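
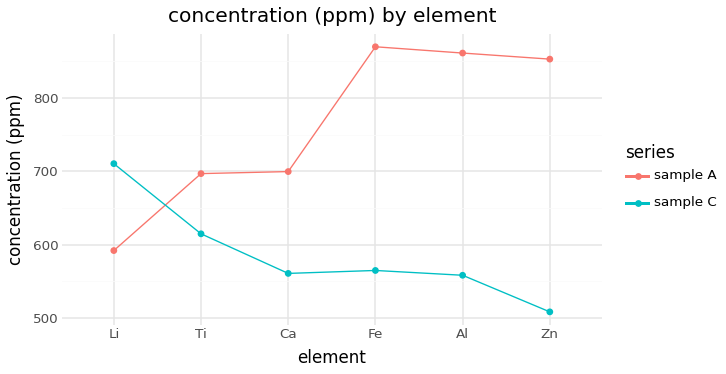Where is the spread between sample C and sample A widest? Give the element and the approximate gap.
Zn, ≈ 350 ppm

Zn: sample C ≈ 500, sample A ≈ 850 → gap ≈ 350. Next-largest (Fe) is only ≈ 300.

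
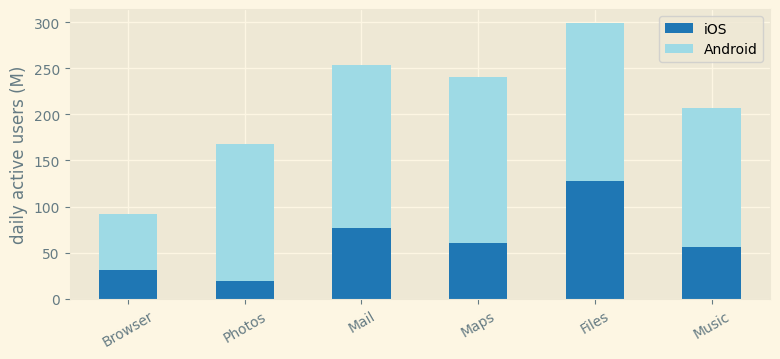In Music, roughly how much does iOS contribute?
iOS top ≈ 50, bottom ≈ 0; segment ≈ 50.

≈ 50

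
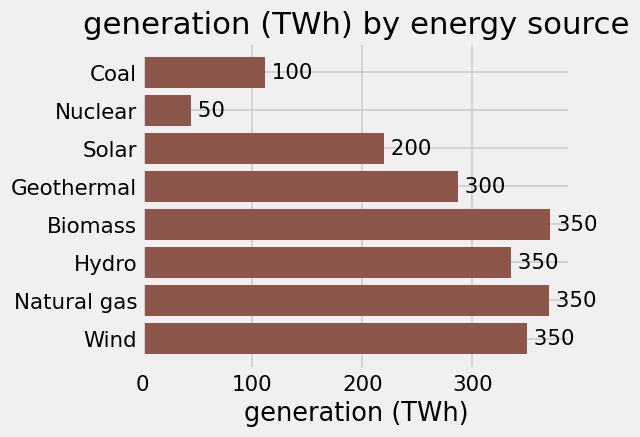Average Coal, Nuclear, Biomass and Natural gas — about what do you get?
(100 + 50 + 350 + 350) / 4 ≈ 212.

≈ 212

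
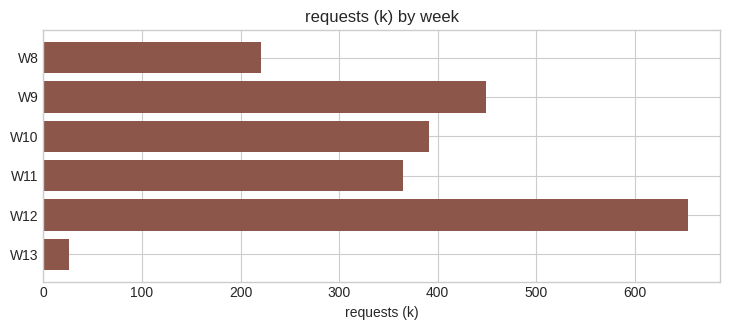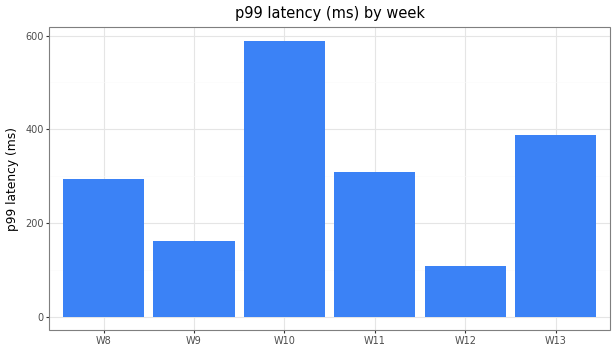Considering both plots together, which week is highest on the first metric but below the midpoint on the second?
W12

Chart 2 median p99 latency (ms) ≈ 300; below-median weeks: W8, W9, W12. Among those, W12 has the highest requests (k) (≈ 700).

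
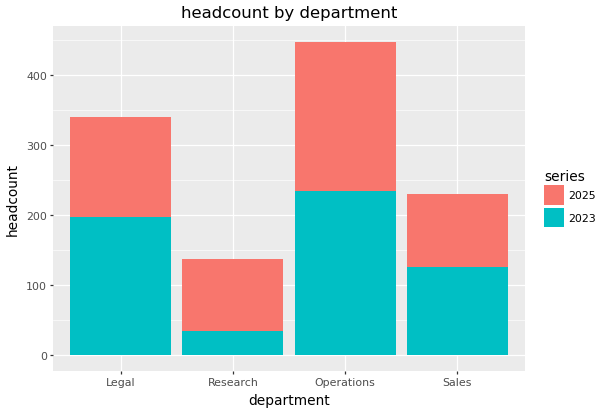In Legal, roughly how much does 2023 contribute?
2023 top ≈ 200, bottom ≈ 0; segment ≈ 200.

≈ 200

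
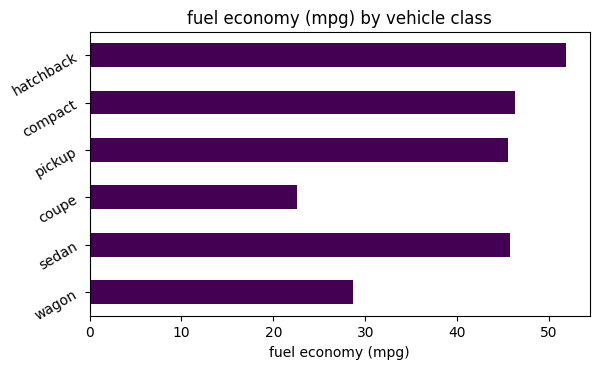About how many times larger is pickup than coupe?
≈ 1.8×

pickup ≈ 45, coupe ≈ 25; 45/25 ≈ 1.8.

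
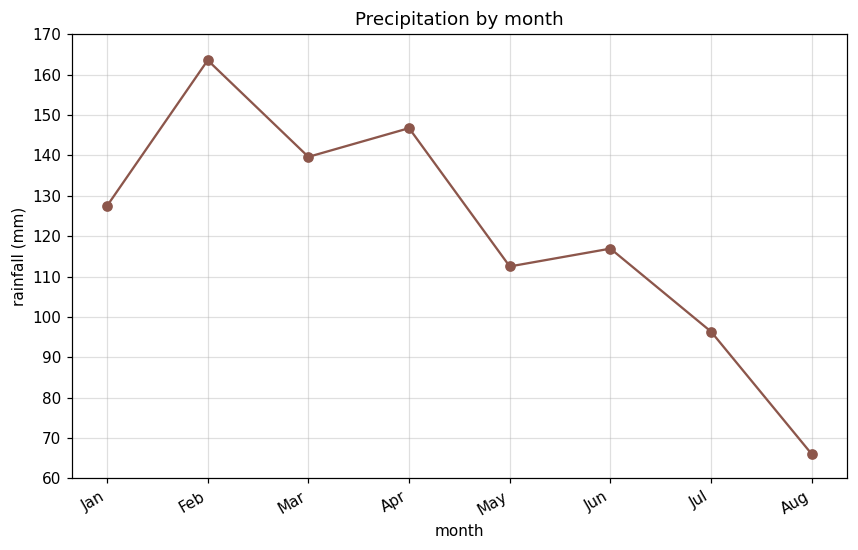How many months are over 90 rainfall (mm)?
Above 90: Jan, Feb, Mar, Apr, May, Jun, Jul.

7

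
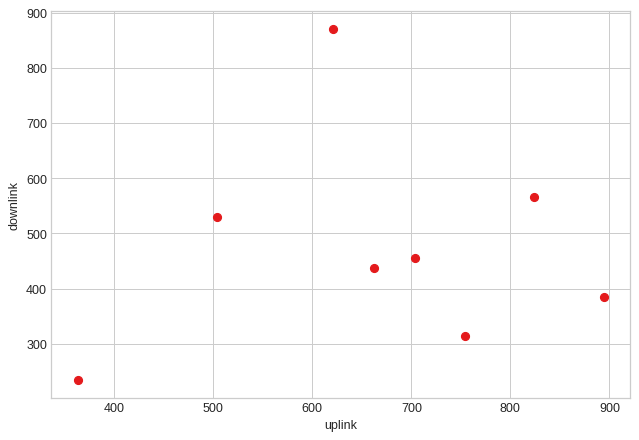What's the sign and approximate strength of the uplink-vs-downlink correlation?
Points are roughly uncorrelated; weak (|r| ≈ 0.1).

no clear correlation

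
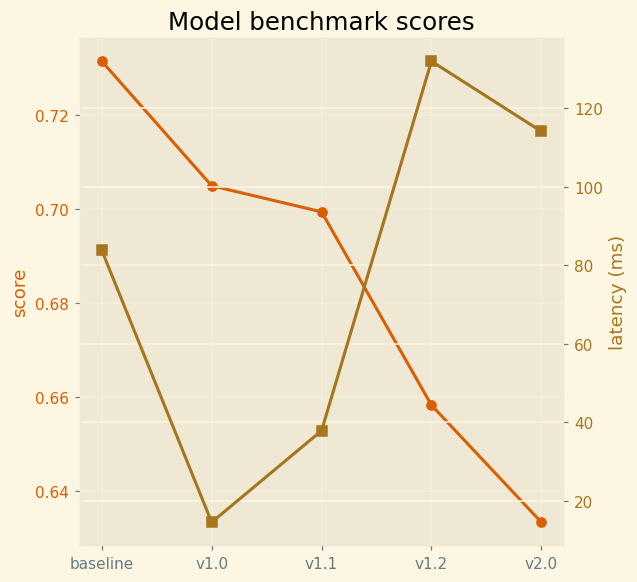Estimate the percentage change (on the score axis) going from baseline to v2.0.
≈ -13.7%

baseline ≈ 0.73, v2.0 ≈ 0.63; (0.63 − 0.73) / 0.73 ≈ -13.7%.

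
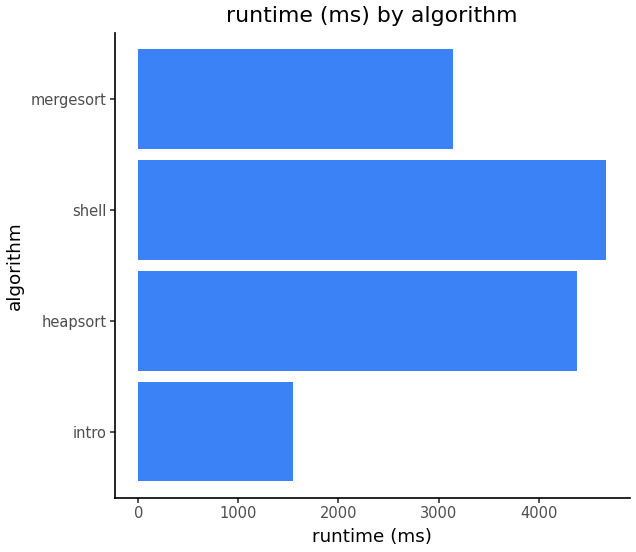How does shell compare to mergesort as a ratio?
≈ 1.5×

shell ≈ 4500, mergesort ≈ 3000; 4500/3000 ≈ 1.5.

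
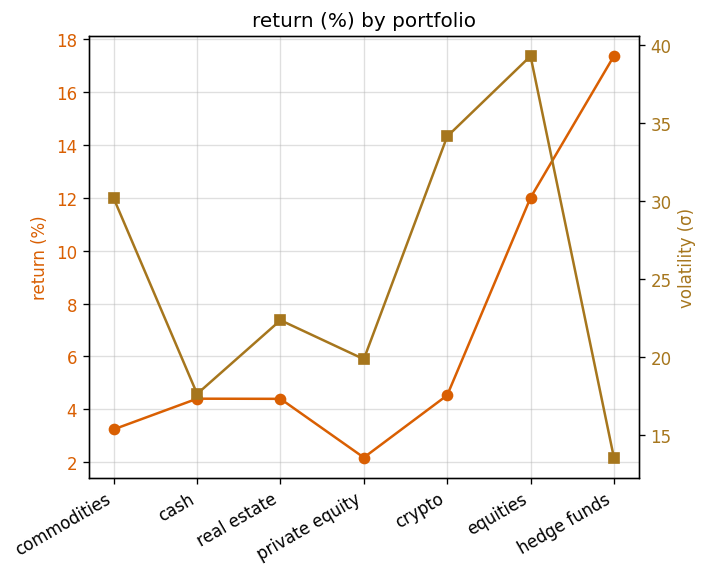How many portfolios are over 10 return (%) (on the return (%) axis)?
2

Above 10: equities, hedge funds.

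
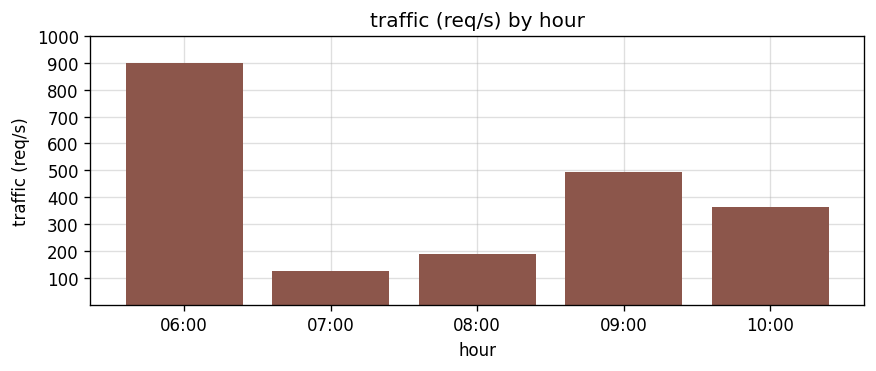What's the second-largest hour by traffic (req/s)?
09:00

Top 3: 06:00 ≈ 900, 09:00 ≈ 500, 10:00 ≈ 400.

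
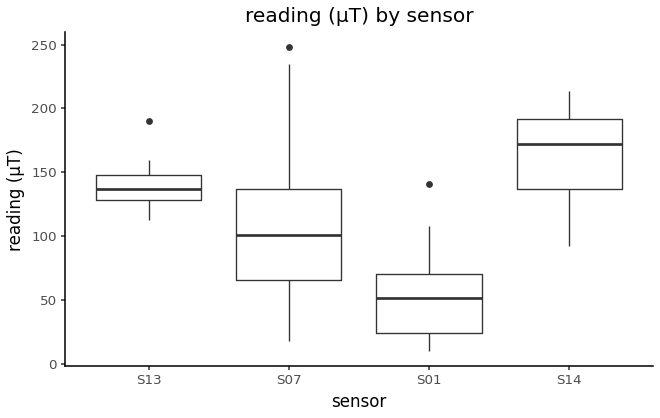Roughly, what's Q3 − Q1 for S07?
≈ 80

Q3 ≈ 140, Q1 ≈ 60; IQR ≈ 80.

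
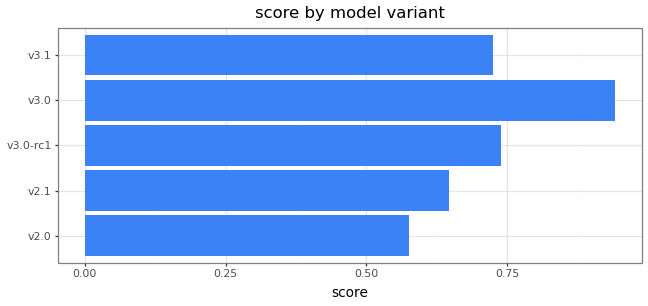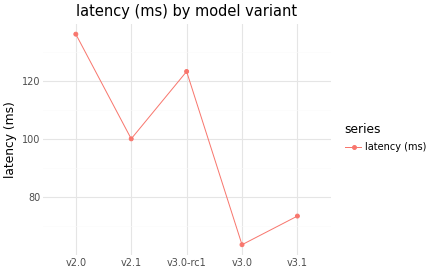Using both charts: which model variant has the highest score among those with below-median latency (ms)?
v3.0

Chart 2 median latency (ms) ≈ 100; below-median model variants: v3.0, v3.1. Among those, v3.0 has the highest score (≈ 0.9).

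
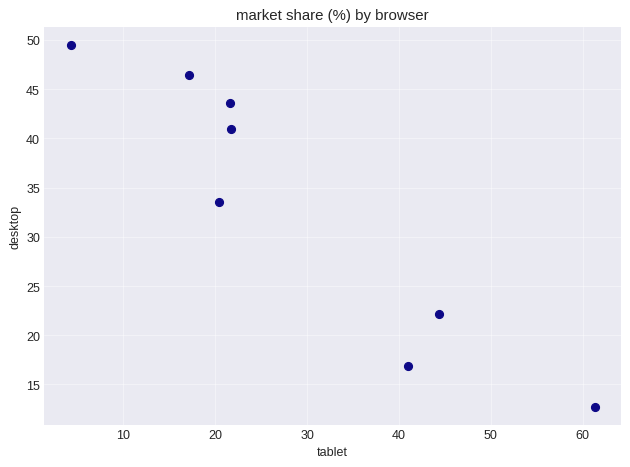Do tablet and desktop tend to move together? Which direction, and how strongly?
negative, strong

Points are negatively correlated; strong (|r| ≈ 0.9).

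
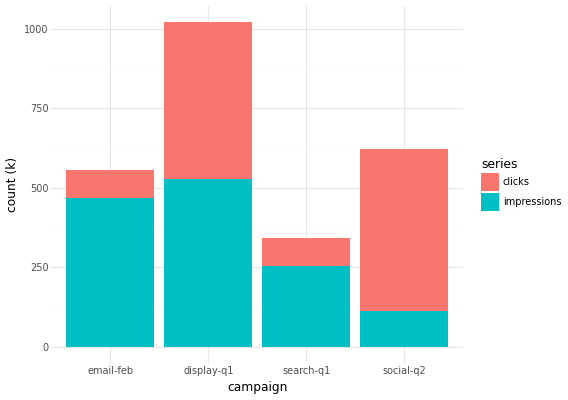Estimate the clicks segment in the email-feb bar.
≈ 100

clicks top ≈ 600, bottom ≈ 500; segment ≈ 100.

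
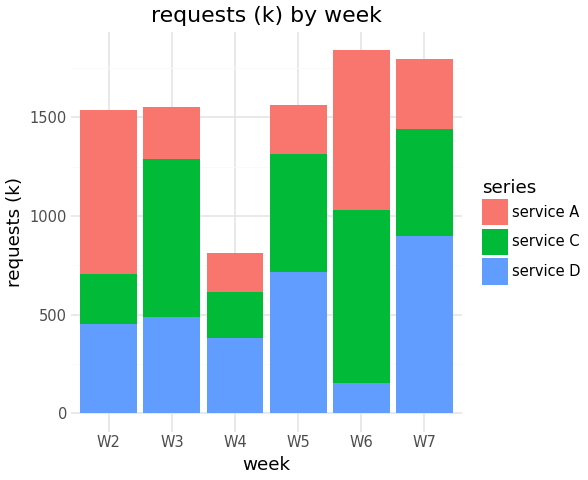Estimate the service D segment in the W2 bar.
service D top ≈ 400, bottom ≈ 0; segment ≈ 400.

≈ 400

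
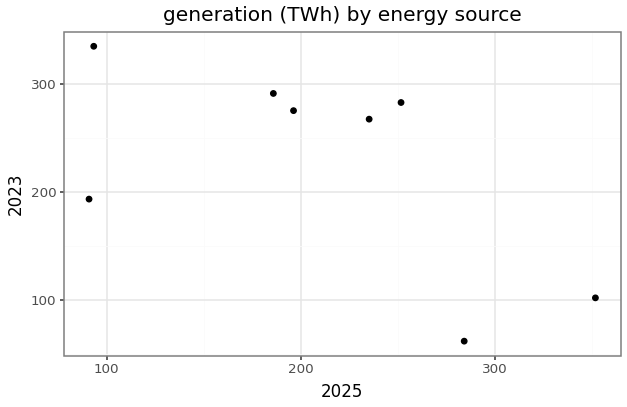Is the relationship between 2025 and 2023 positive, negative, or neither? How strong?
Points are negatively correlated; moderate (|r| ≈ 0.6).

negative, moderate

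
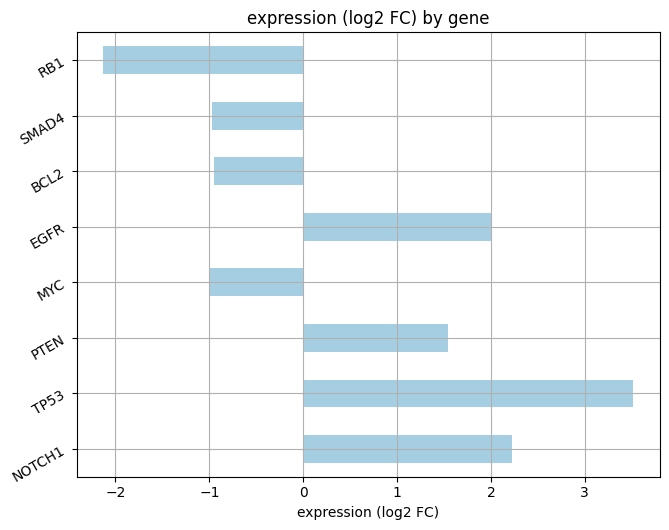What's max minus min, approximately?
≈ 5.5

Max TP53 ≈ 3.5, min RB1 ≈ -2.0; range ≈ 5.5.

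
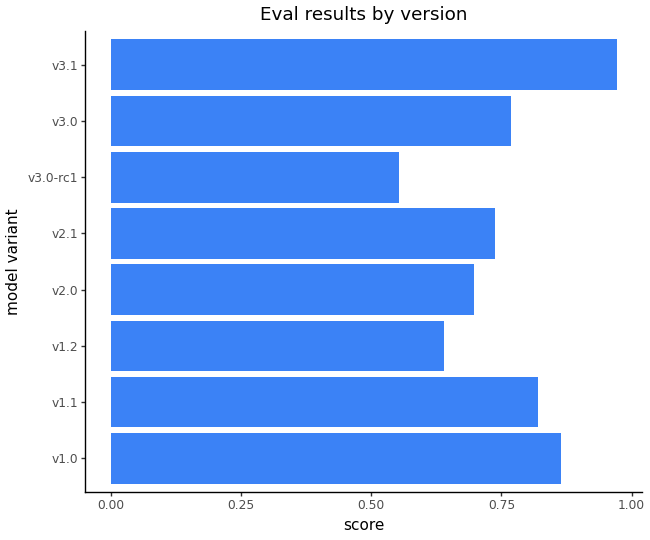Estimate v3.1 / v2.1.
v3.1 ≈ 1.0, v2.1 ≈ 0.7; 1.0/0.7 ≈ 1.43.

≈ 1.43×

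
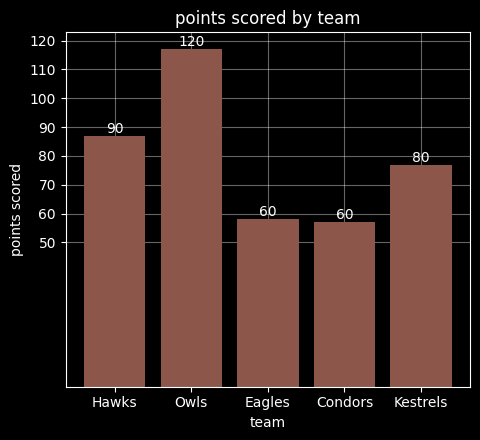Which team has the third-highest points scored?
Kestrels

Top 4: Owls ≈ 120, Hawks ≈ 90, Kestrels ≈ 80, Eagles ≈ 60.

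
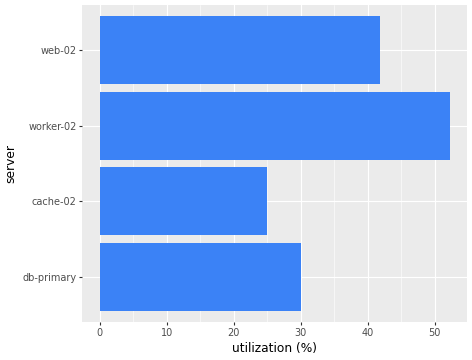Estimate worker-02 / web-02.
≈ 1.25×

worker-02 ≈ 50, web-02 ≈ 40; 50/40 ≈ 1.25.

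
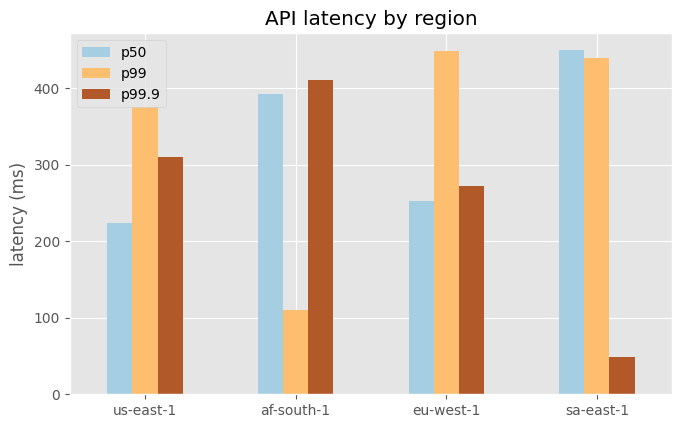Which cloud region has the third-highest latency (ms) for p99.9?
eu-west-1

Top 4 for p99.9: af-south-1 ≈ 400, us-east-1 ≈ 300, eu-west-1 ≈ 250, sa-east-1 ≈ 50.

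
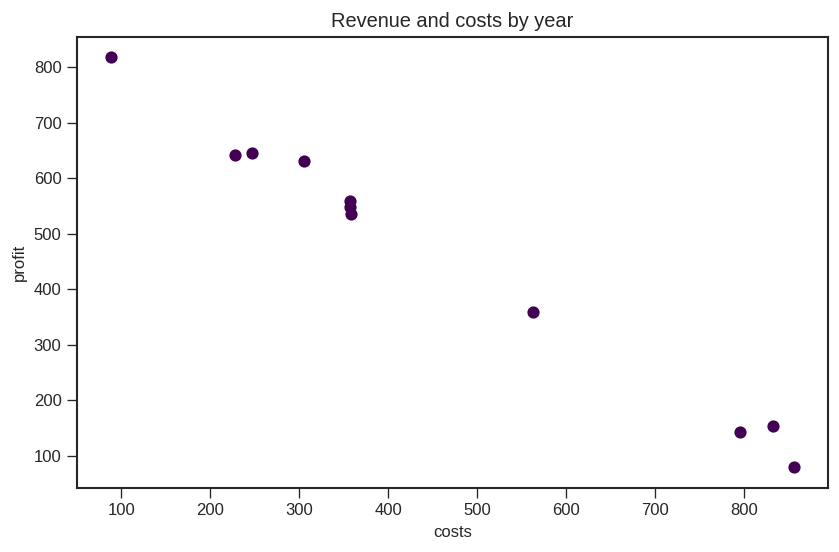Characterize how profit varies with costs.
negative, strong

Points are negatively correlated; strong (|r| ≈ 1.0).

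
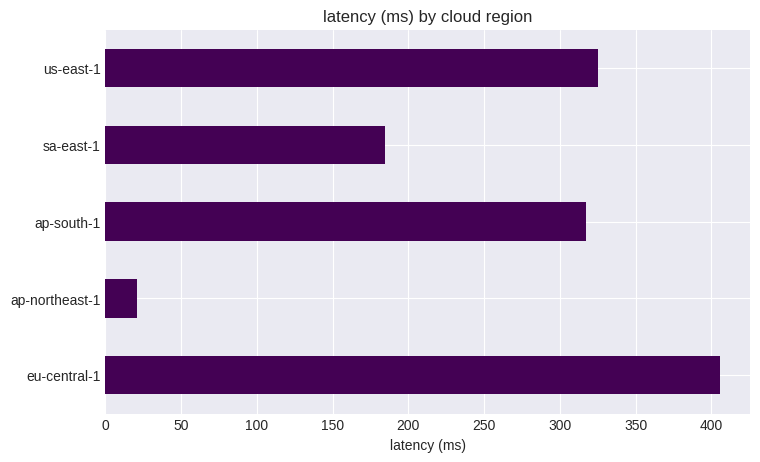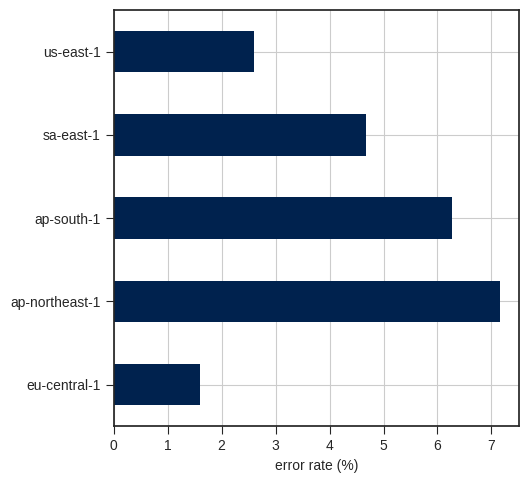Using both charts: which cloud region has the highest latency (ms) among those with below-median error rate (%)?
eu-central-1

Chart 2 median error rate (%) ≈ 5; below-median cloud regions: eu-central-1, us-east-1. Among those, eu-central-1 has the highest latency (ms) (≈ 400).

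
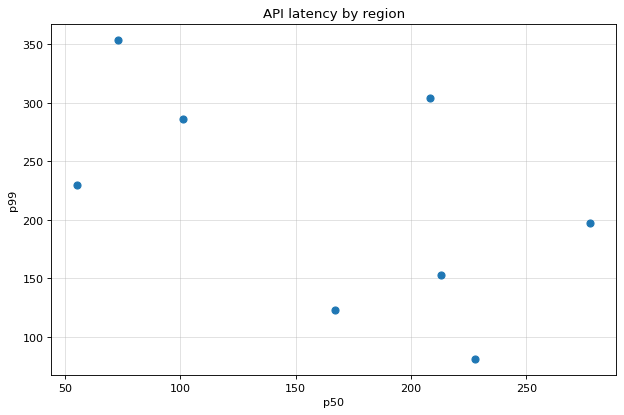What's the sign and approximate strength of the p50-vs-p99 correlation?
Points are negatively correlated; moderate (|r| ≈ 0.5).

negative, moderate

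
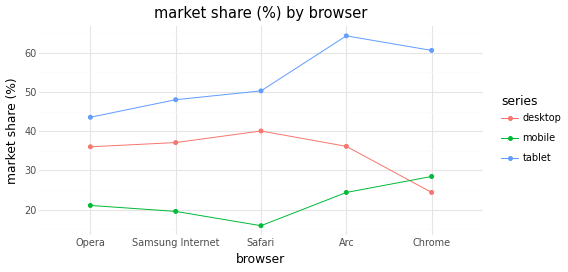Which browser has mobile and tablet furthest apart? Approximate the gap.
Arc: mobile ≈ 25, tablet ≈ 65 → gap ≈ 40. Next-largest (Safari) is only ≈ 35.

Arc, ≈ 40 %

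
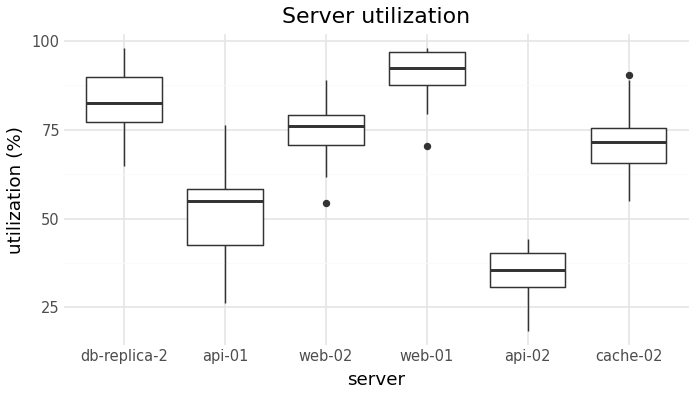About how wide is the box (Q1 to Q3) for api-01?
≈ 15

Q3 ≈ 60, Q1 ≈ 45; IQR ≈ 15.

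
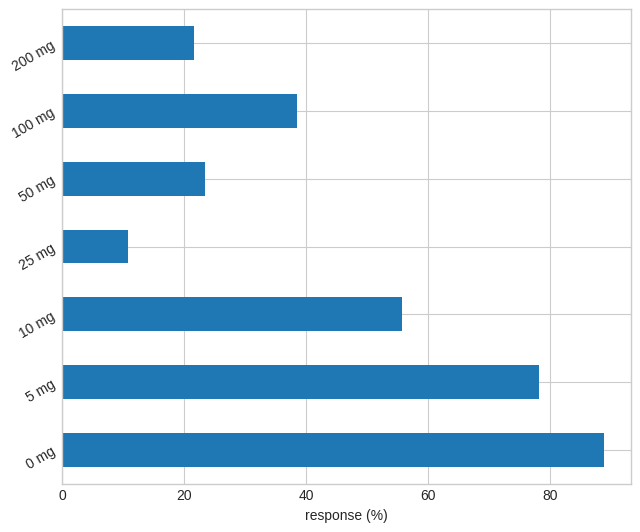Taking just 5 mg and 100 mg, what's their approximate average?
(80 + 40) / 2 ≈ 60.

≈ 60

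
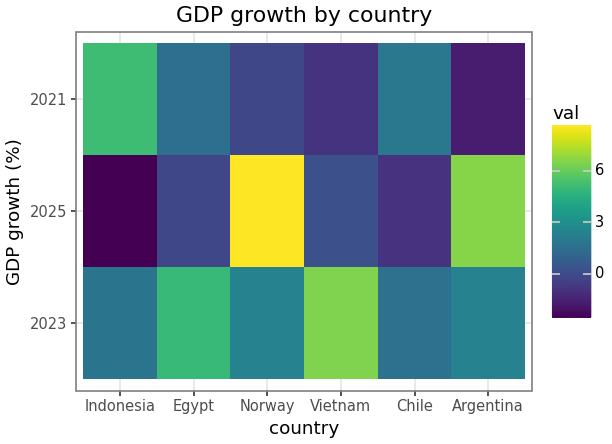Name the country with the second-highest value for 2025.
Top 3 for 2025: Norway ≈ 9, Argentina ≈ 7, Vietnam ≈ 0.

Argentina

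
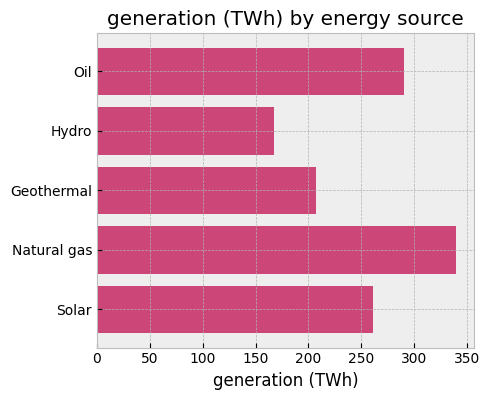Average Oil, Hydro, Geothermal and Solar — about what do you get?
≈ 225

(300 + 150 + 200 + 250) / 4 ≈ 225.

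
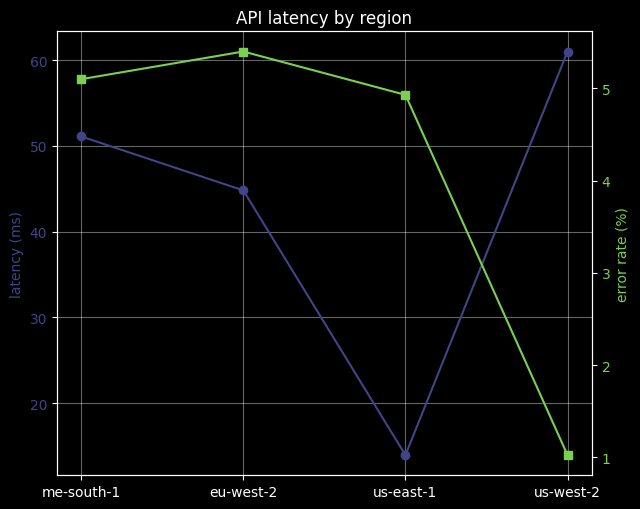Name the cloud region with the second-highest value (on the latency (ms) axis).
Top 3 (on the latency (ms) axis): us-west-2 ≈ 60, me-south-1 ≈ 50, eu-west-2 ≈ 45.

me-south-1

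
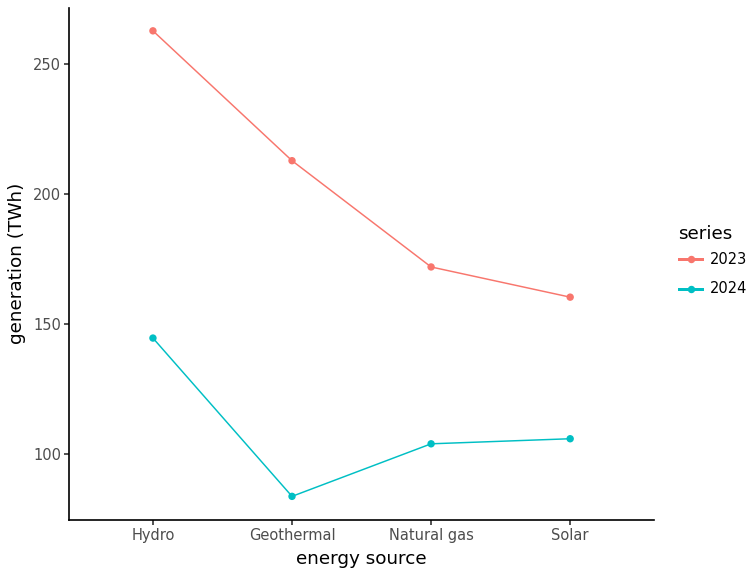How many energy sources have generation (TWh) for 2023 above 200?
Above 200: Hydro, Geothermal.

2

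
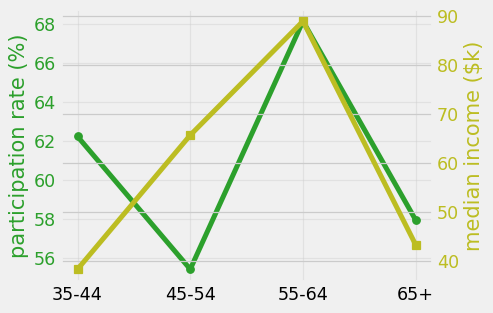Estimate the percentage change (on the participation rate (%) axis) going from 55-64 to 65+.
≈ -14.7%

55-64 ≈ 68, 65+ ≈ 58; (58 − 68) / 68 ≈ -14.7%.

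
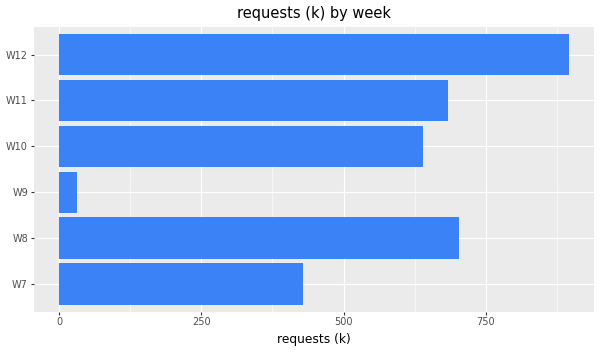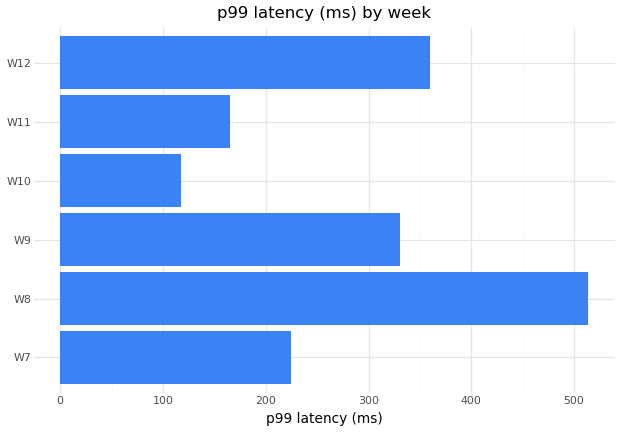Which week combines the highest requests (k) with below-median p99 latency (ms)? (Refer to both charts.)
W11

Chart 2 median p99 latency (ms) ≈ 300; below-median weeks: W7, W10, W11. Among those, W11 has the highest requests (k) (≈ 700).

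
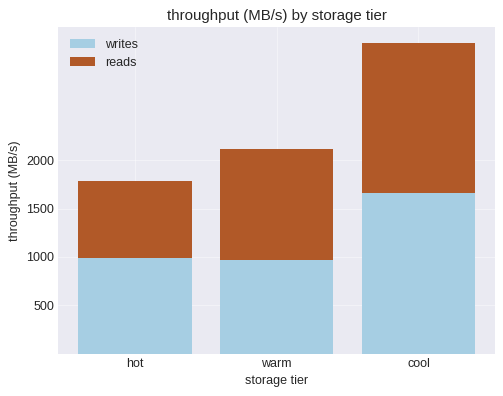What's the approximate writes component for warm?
writes top ≈ 1000, bottom ≈ 0; segment ≈ 1000.

≈ 1000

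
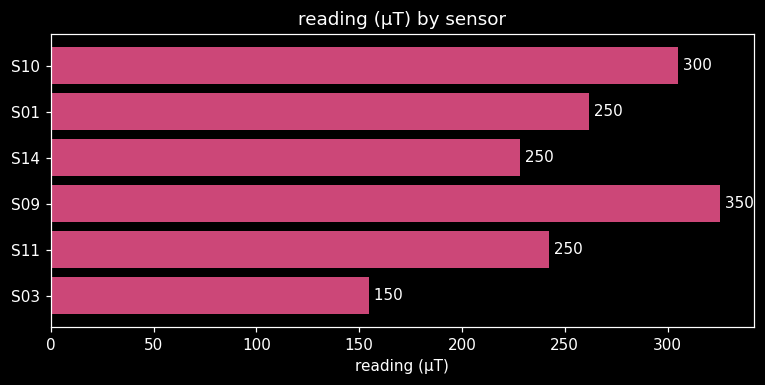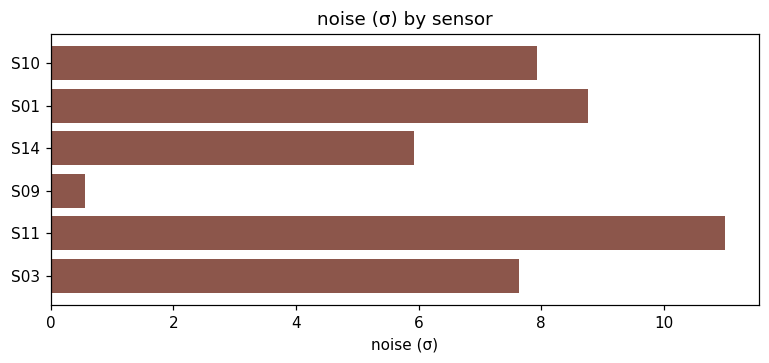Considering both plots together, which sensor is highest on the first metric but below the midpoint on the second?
Chart 2 median noise (σ) ≈ 8; below-median sensors: S14, S09, S03. Among those, S09 has the highest reading (µT) (≈ 350).

S09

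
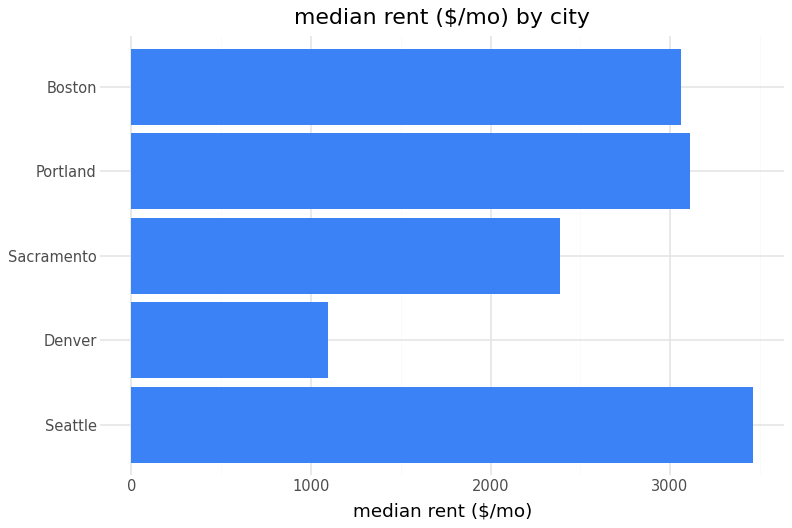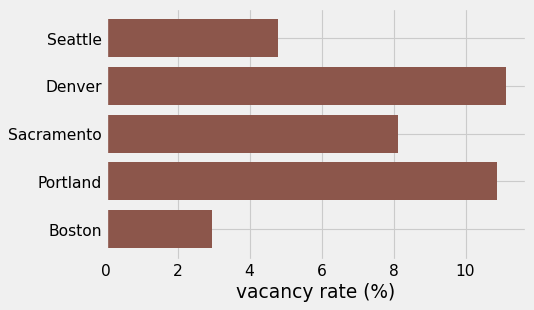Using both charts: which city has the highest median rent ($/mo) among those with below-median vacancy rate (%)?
Seattle

Chart 2 median vacancy rate (%) ≈ 8; below-median cities: Seattle, Boston. Among those, Seattle has the highest median rent ($/mo) (≈ 3500).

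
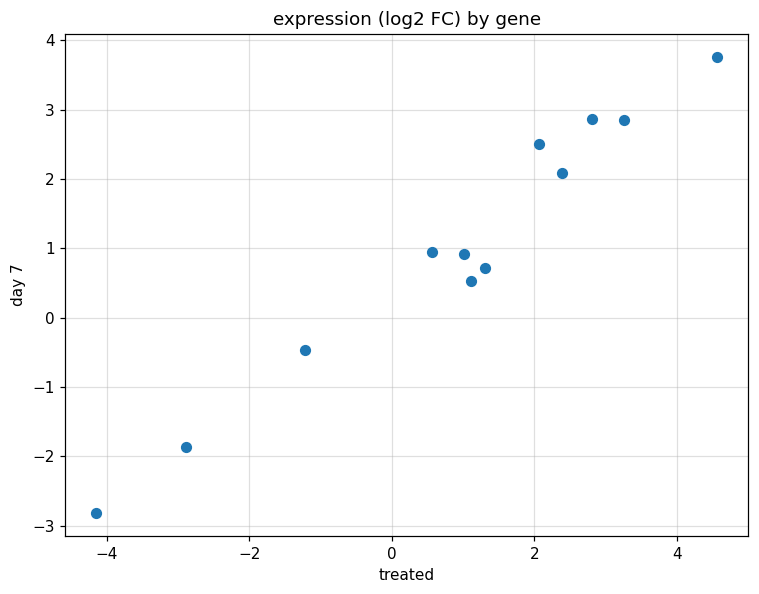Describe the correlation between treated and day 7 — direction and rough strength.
Points are positively correlated; strong (|r| ≈ 1.0).

positive, strong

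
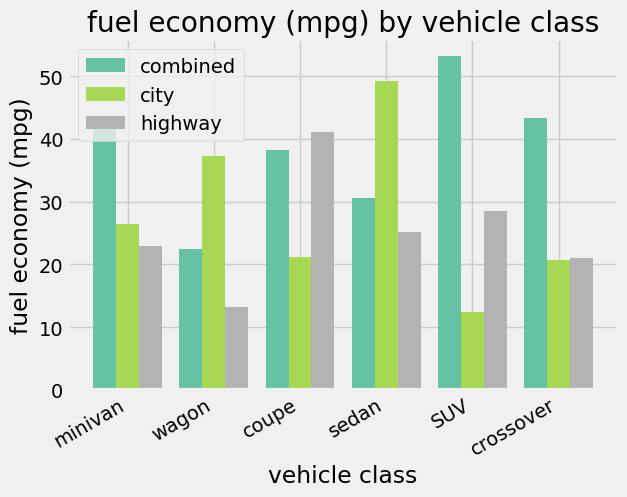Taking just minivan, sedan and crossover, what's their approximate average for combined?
≈ 40

(45 + 30 + 45) / 3 ≈ 40.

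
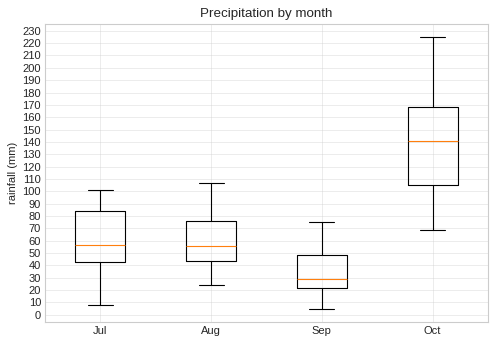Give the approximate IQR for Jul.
Q3 ≈ 80, Q1 ≈ 40; IQR ≈ 40.

≈ 40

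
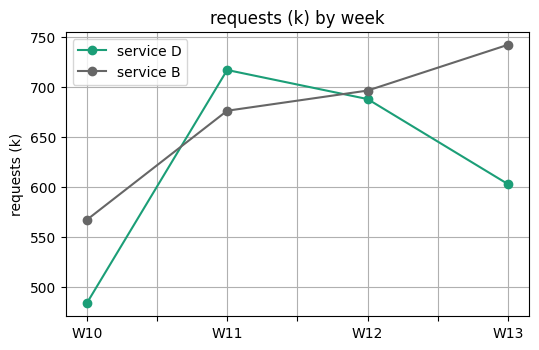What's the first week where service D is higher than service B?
W10: service D ≈ 475 vs service B ≈ 575 (not yet); W11: service D ≈ 725 vs service B ≈ 675 (first crossover).

W11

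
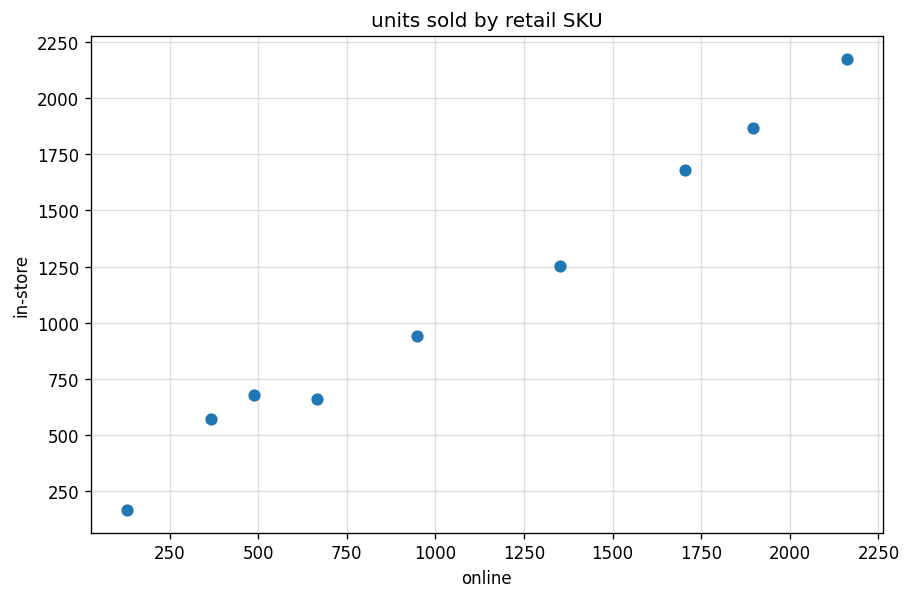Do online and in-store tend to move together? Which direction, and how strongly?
positive, strong

Points are positively correlated; strong (|r| ≈ 1.0).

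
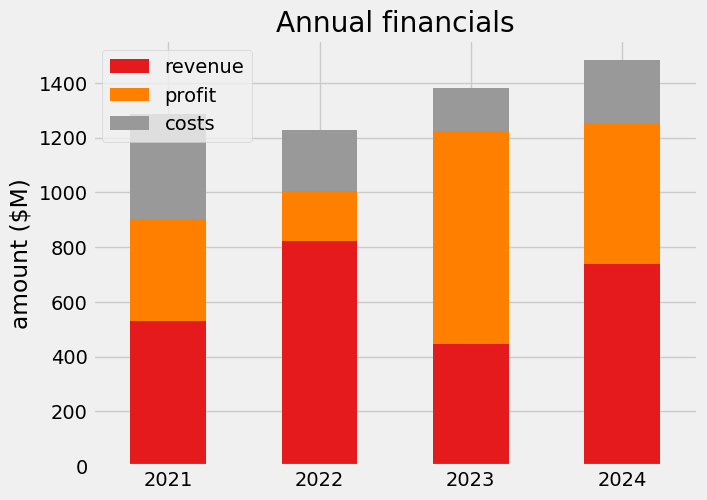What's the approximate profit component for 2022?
≈ 200

profit top ≈ 1000, bottom ≈ 800; segment ≈ 200.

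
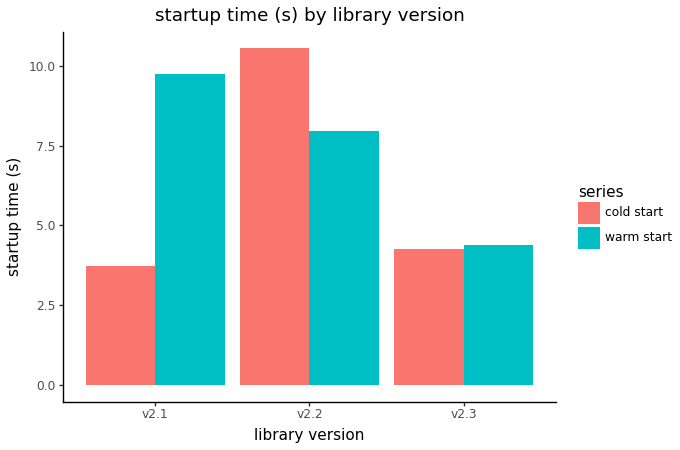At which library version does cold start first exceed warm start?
v2.1: cold start ≈ 4 vs warm start ≈ 10 (not yet); v2.2: cold start ≈ 11 vs warm start ≈ 8 (first crossover).

v2.2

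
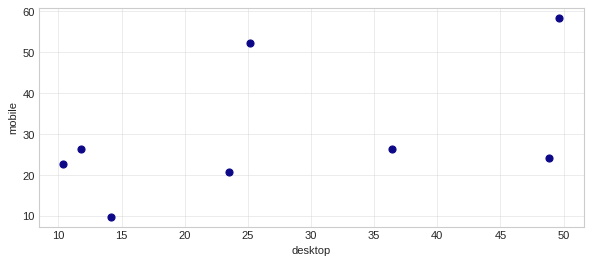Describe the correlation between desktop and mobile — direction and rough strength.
positive, moderate

Points are positively correlated; moderate (|r| ≈ 0.5).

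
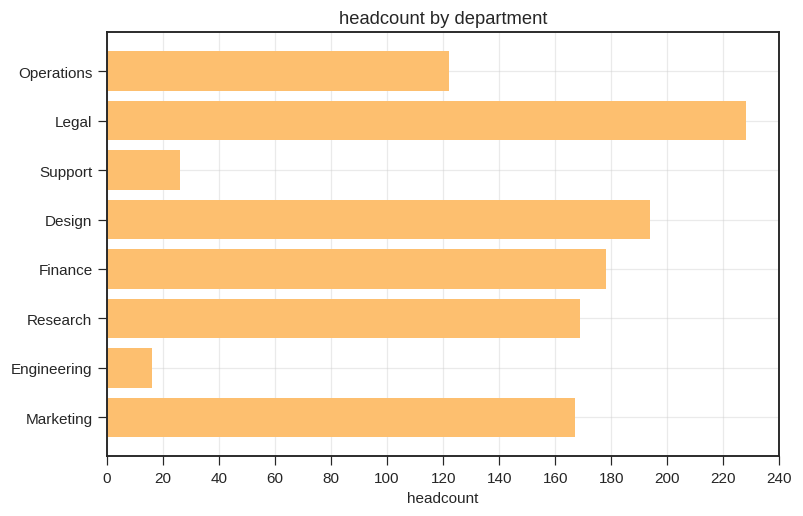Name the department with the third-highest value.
Top 4: Legal ≈ 220, Design ≈ 200, Finance ≈ 180, Research ≈ 160.

Finance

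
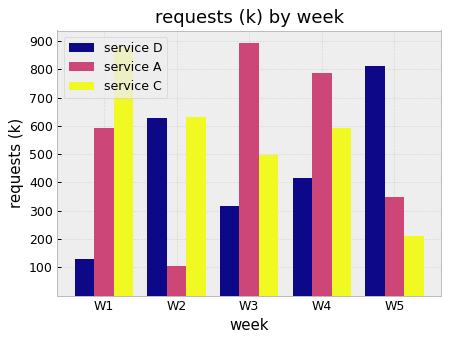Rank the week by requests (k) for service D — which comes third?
Top 4 for service D: W5 ≈ 800, W2 ≈ 600, W4 ≈ 400, W3 ≈ 300.

W4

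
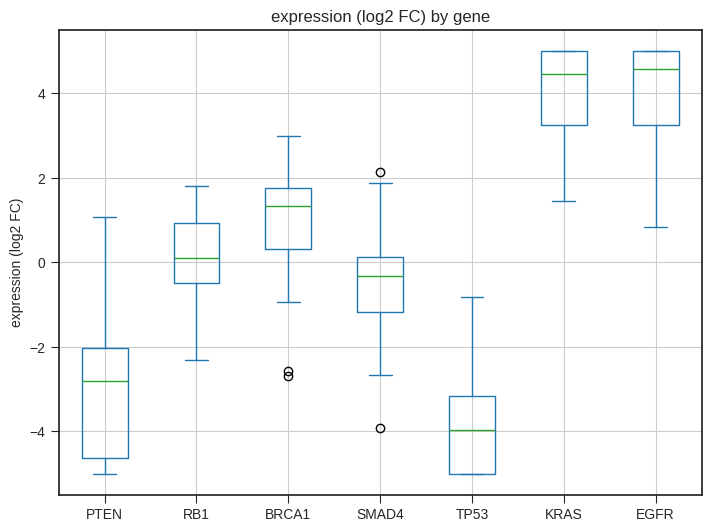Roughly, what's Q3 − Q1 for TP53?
Q3 ≈ -3, Q1 ≈ -5; IQR ≈ 2.

≈ 2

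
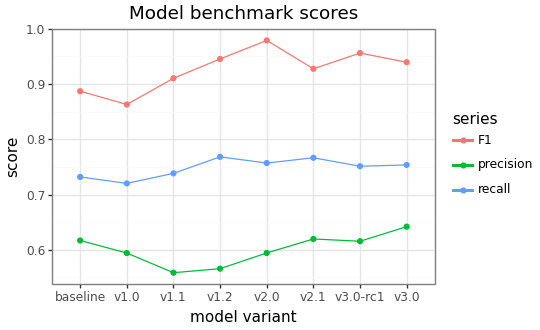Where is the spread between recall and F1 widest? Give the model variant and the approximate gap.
v2.0: recall ≈ 0.75, F1 ≈ 1.00 → gap ≈ 0.25. Next-largest (v3.0-rc1) is only ≈ 0.20.

v2.0, ≈ 0.25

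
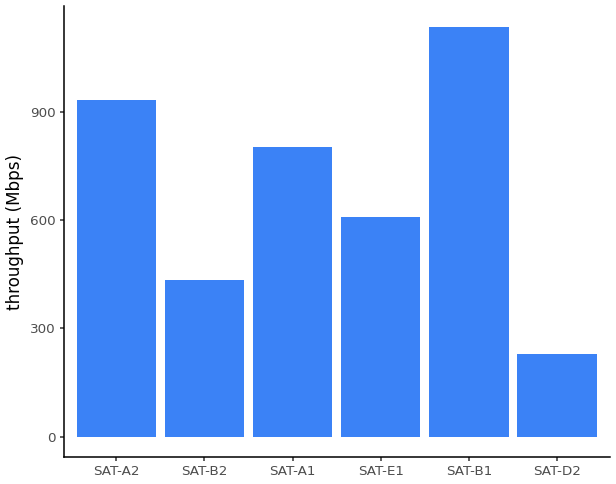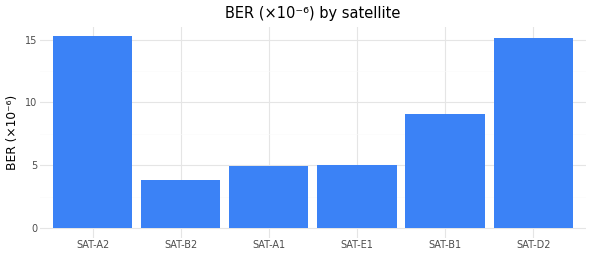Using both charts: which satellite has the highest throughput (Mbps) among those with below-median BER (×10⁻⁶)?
Chart 2 median BER (×10⁻⁶) ≈ 8; below-median satellites: SAT-B2, SAT-A1, SAT-E1. Among those, SAT-A1 has the highest throughput (Mbps) (≈ 800).

SAT-A1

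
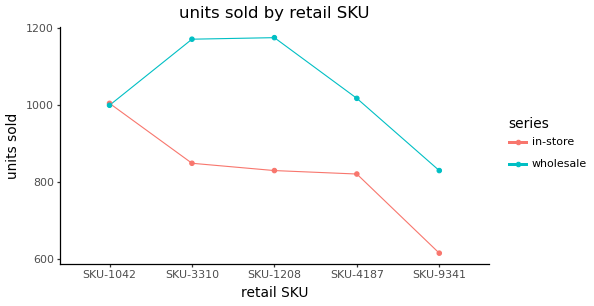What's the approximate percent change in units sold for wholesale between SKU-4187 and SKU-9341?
≈ -15%

SKU-4187 ≈ 1000, SKU-9341 ≈ 850; (850 − 1000) / 1000 ≈ -15%.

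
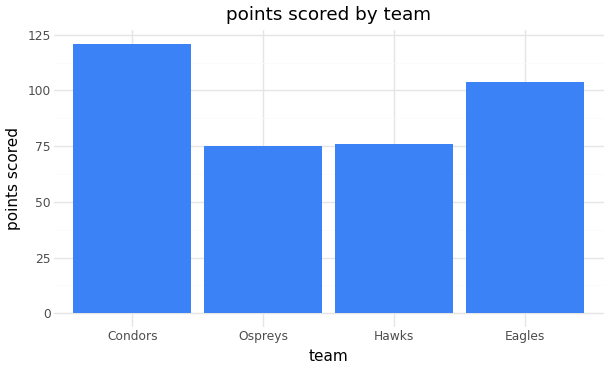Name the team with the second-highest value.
Eagles

Top 3: Condors ≈ 120, Eagles ≈ 100, Hawks ≈ 80.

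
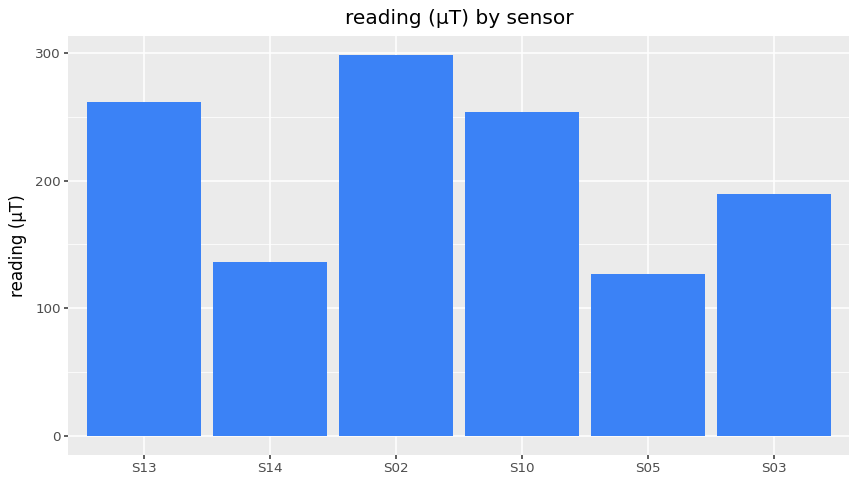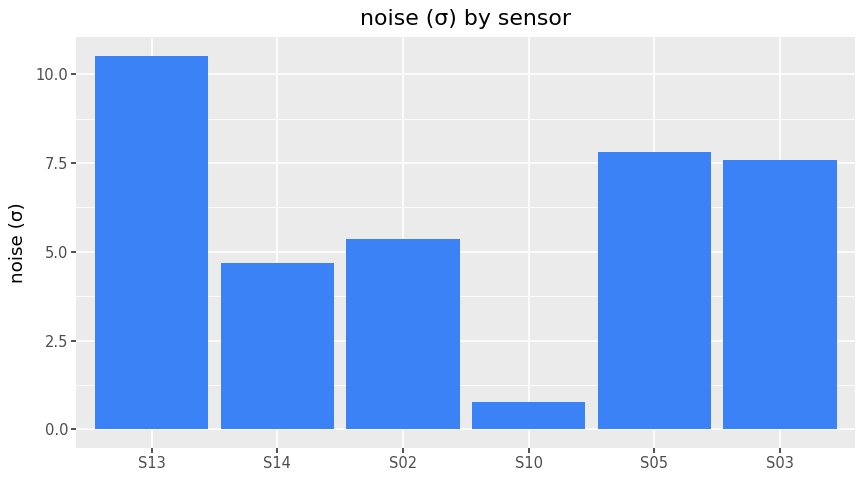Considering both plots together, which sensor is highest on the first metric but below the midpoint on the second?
Chart 2 median noise (σ) ≈ 6; below-median sensors: S14, S02, S10. Among those, S02 has the highest reading (µT) (≈ 300).

S02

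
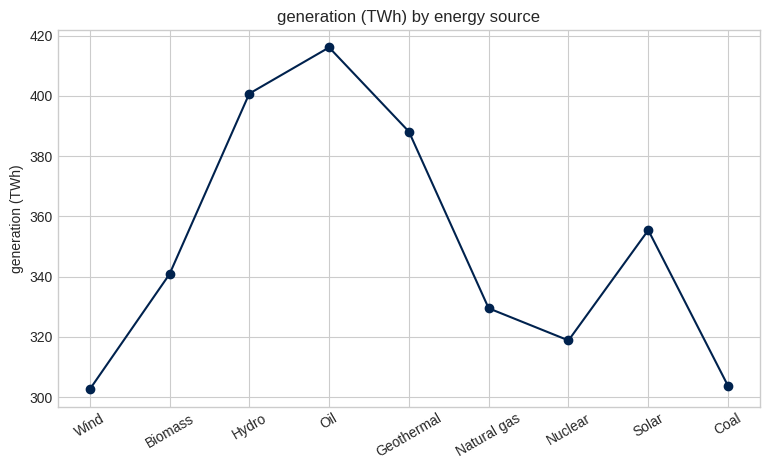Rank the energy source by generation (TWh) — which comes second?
Hydro

Top 3: Oil ≈ 420, Hydro ≈ 400, Geothermal ≈ 390.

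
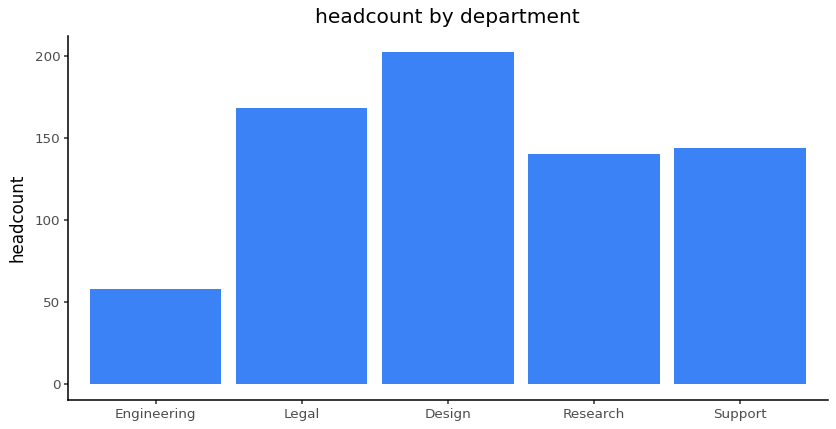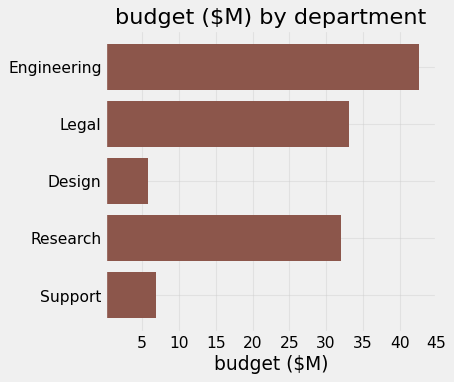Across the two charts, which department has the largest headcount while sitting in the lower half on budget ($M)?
Chart 2 median budget ($M) ≈ 30; below-median departments: Design, Support. Among those, Design has the highest headcount (≈ 200).

Design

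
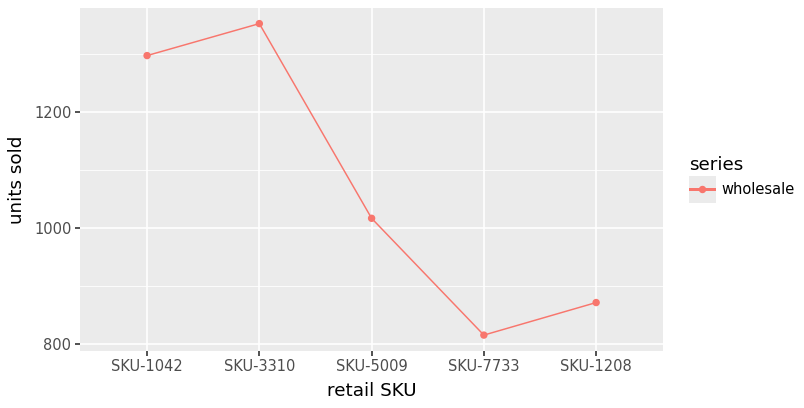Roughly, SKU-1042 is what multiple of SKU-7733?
SKU-1042 ≈ 1300, SKU-7733 ≈ 800; 1300/800 ≈ 1.62.

≈ 1.62×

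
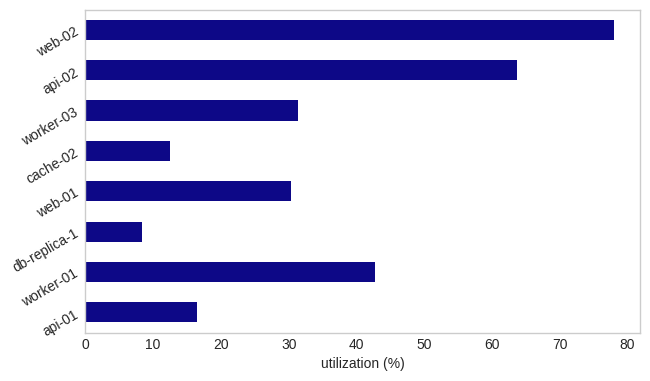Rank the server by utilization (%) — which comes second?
Top 3: web-02 ≈ 80, api-02 ≈ 60, worker-01 ≈ 40.

api-02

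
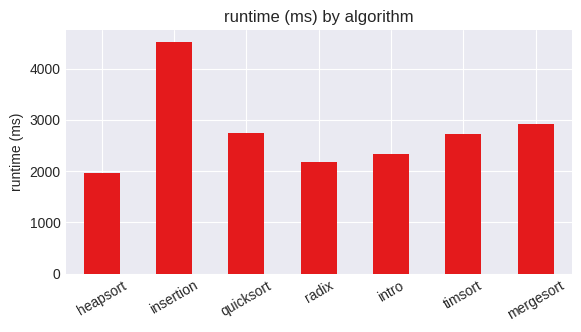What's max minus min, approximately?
Max insertion ≈ 4500, min heapsort ≈ 2000; range ≈ 2500.

≈ 2500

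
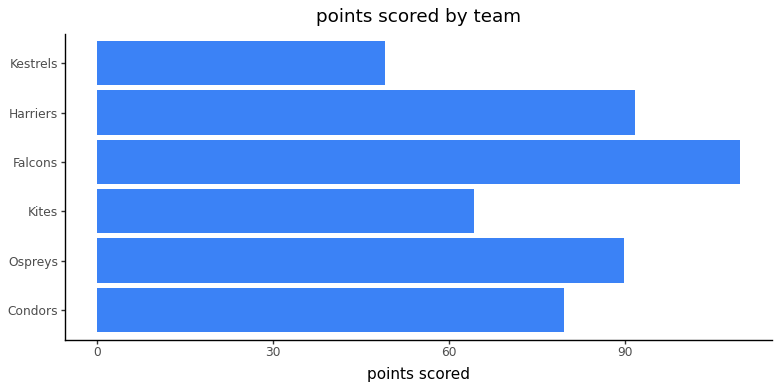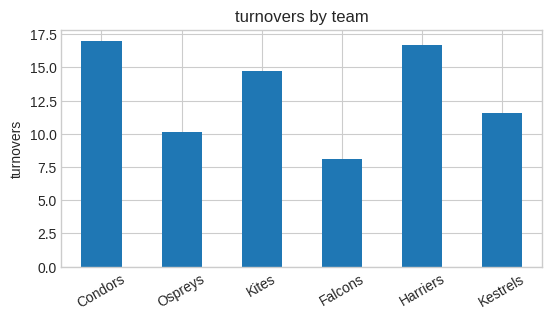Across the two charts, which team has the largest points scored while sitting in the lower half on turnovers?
Chart 2 median turnovers ≈ 14; below-median teams: Ospreys, Falcons, Kestrels. Among those, Falcons has the highest points scored (≈ 100).

Falcons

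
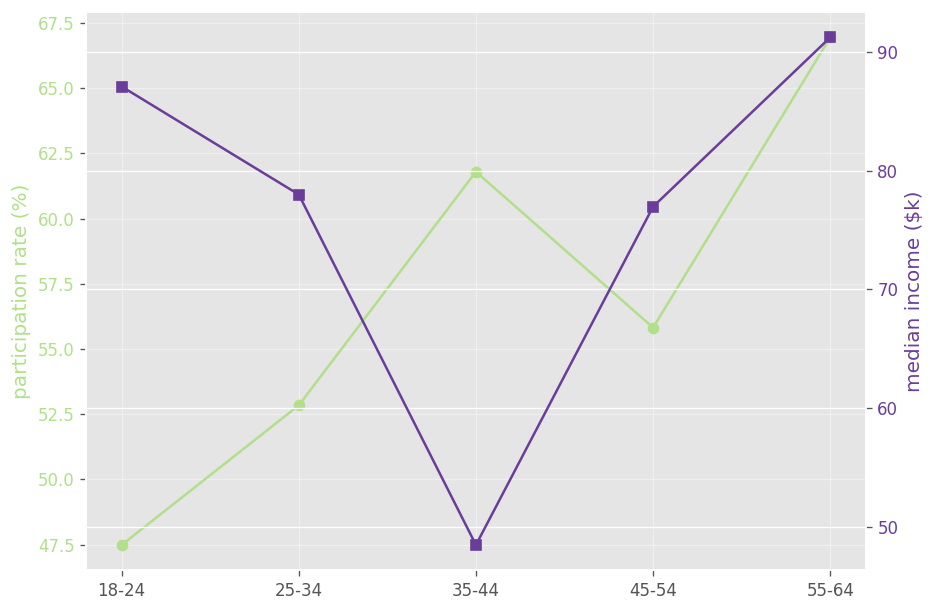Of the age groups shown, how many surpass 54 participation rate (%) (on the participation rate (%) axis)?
3

Above 54: 35-44, 45-54, 55-64.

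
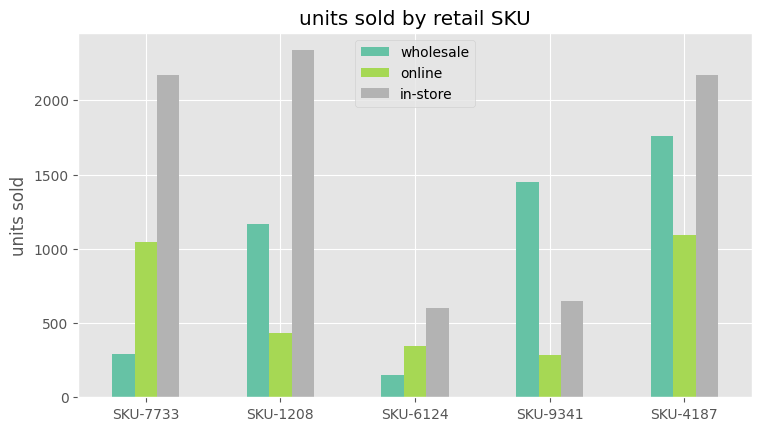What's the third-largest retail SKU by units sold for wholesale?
SKU-1208

Top 4 for wholesale: SKU-4187 ≈ 1800, SKU-9341 ≈ 1400, SKU-1208 ≈ 1200, SKU-7733 ≈ 200.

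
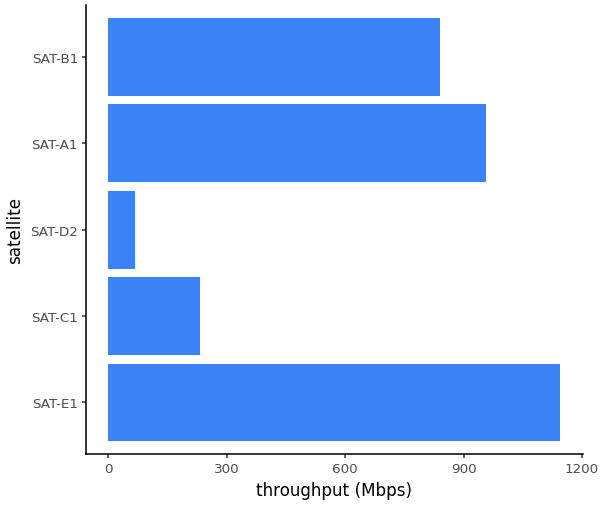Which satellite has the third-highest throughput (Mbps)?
SAT-B1

Top 4: SAT-E1 ≈ 1100, SAT-A1 ≈ 1000, SAT-B1 ≈ 800, SAT-C1 ≈ 200.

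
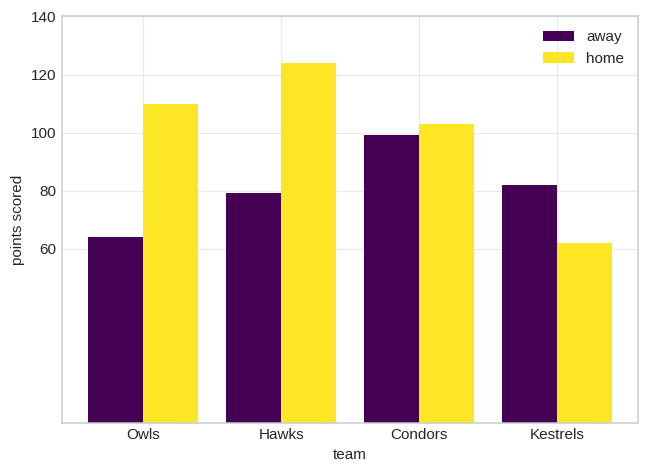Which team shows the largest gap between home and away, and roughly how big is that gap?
Owls: home ≈ 120, away ≈ 60 → gap ≈ 60. Next-largest (Hawks) is only ≈ 40.

Owls, ≈ 60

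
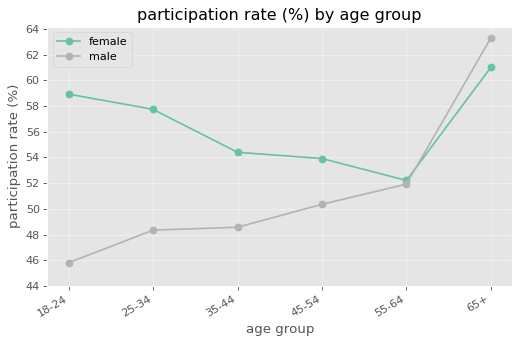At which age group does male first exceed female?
65+

55-64: male ≈ 52 vs female ≈ 52 (not yet); 65+: male ≈ 64 vs female ≈ 62 (first crossover).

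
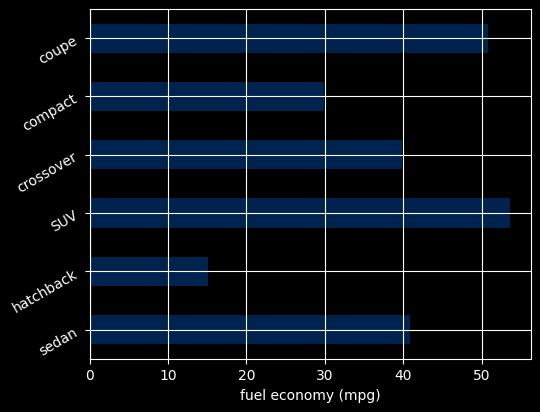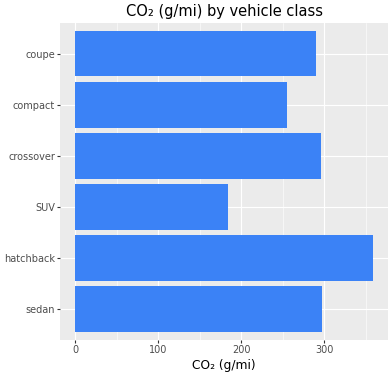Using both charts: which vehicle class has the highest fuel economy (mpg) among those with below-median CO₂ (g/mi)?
SUV

Chart 2 median CO₂ (g/mi) ≈ 300; below-median vehicle classes: SUV, compact, coupe. Among those, SUV has the highest fuel economy (mpg) (≈ 55).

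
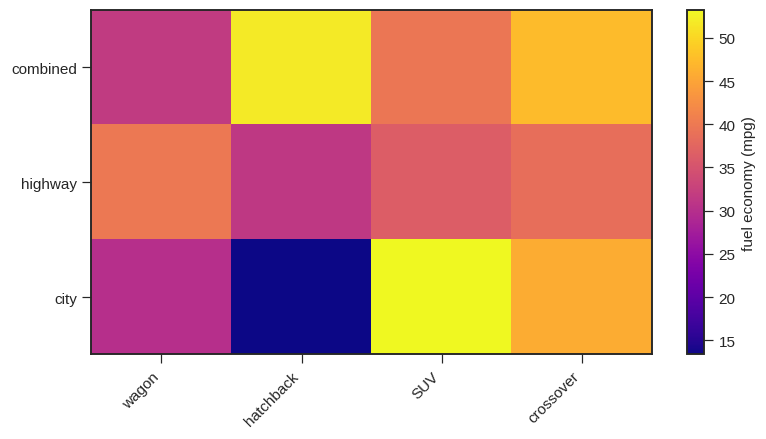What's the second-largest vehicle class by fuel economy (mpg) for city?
Top 3 for city: SUV ≈ 55, crossover ≈ 45, wagon ≈ 30.

crossover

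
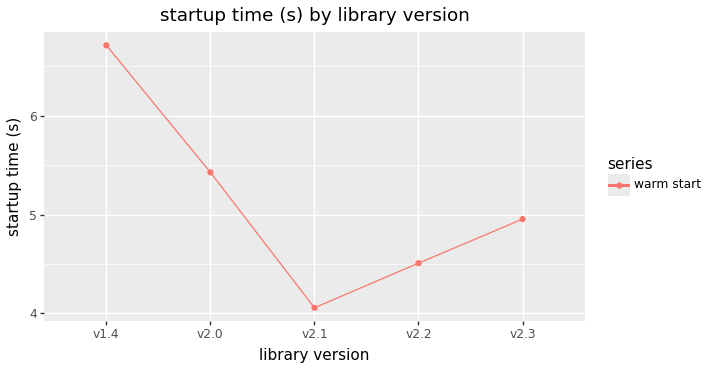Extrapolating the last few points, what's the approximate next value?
Last three: 4.0, 4.5, 5.0 → slope ≈ 0.5/step → next ≈ 5.5.

≈ 5.5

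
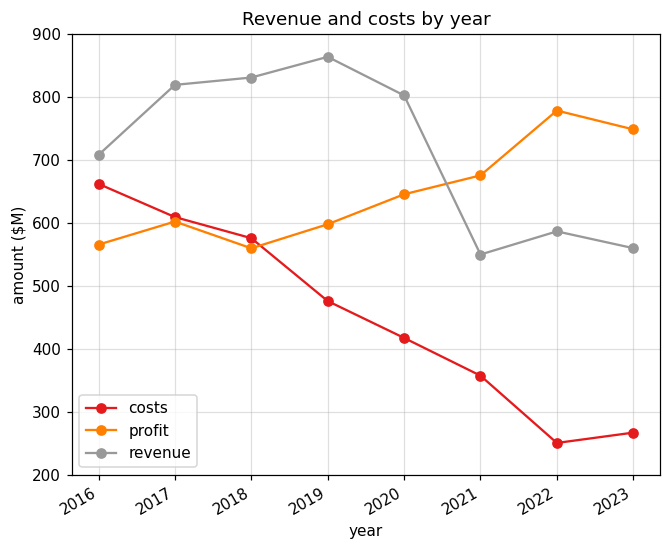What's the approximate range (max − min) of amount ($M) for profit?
≈ 200

Max 2022 ≈ 800, min 2018 ≈ 600; range ≈ 200.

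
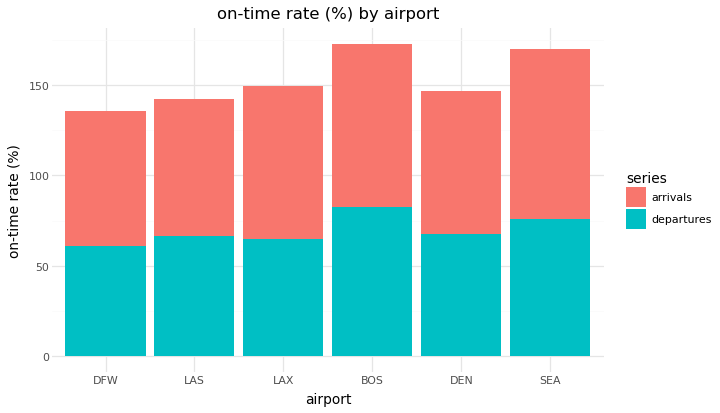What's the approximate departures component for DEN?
departures top ≈ 60, bottom ≈ 0; segment ≈ 60.

≈ 60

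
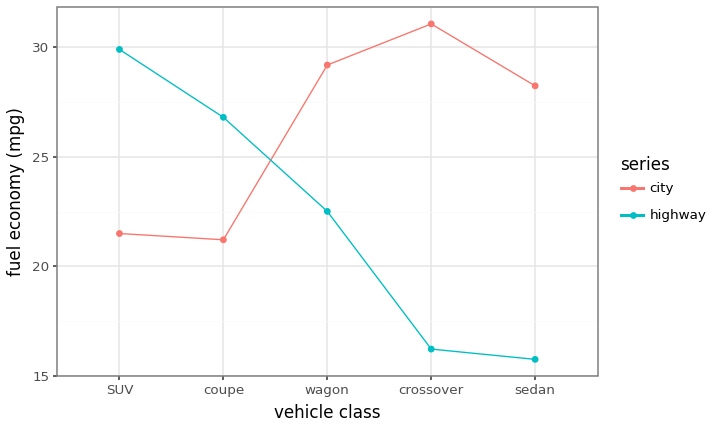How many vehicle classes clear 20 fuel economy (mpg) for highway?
3

Above 20: SUV, coupe, wagon.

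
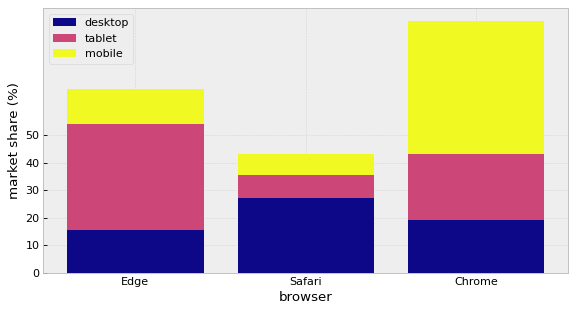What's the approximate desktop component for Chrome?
desktop top ≈ 20, bottom ≈ 0; segment ≈ 20.

≈ 20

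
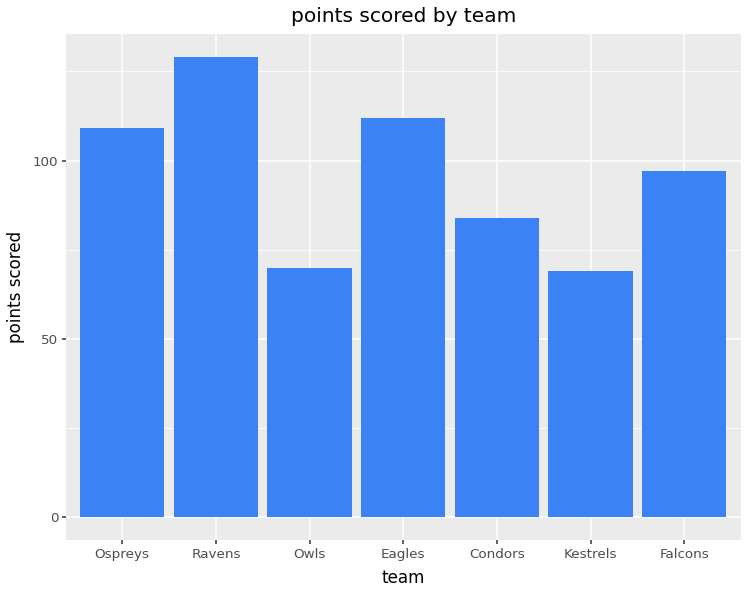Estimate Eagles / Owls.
Eagles ≈ 120, Owls ≈ 80; 120/80 ≈ 1.5.

≈ 1.5×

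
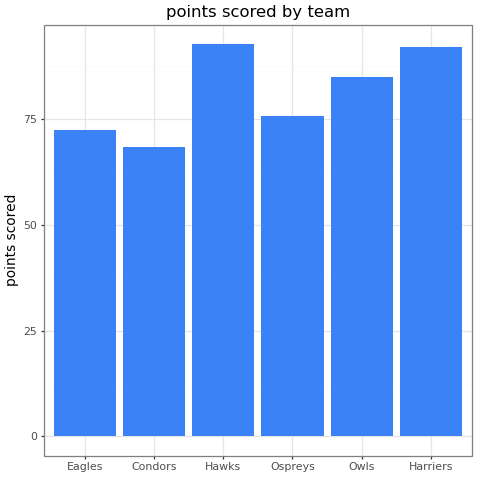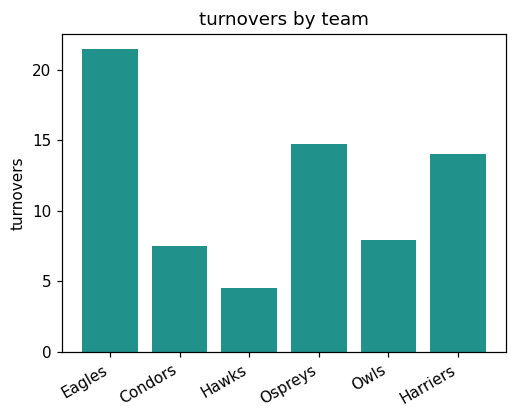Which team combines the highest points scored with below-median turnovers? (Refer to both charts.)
Hawks

Chart 2 median turnovers ≈ 10; below-median teams: Condors, Hawks, Owls. Among those, Hawks has the highest points scored (≈ 90).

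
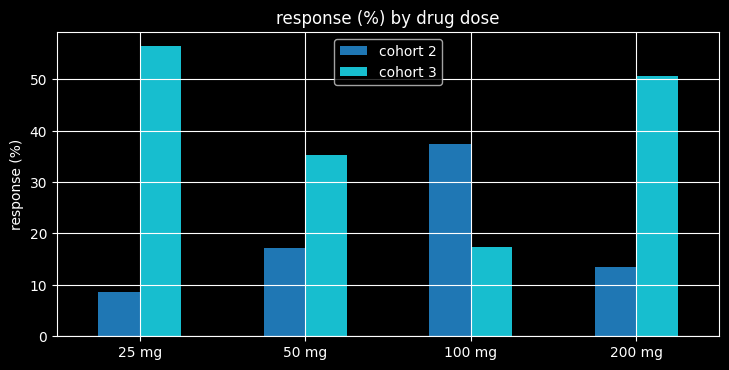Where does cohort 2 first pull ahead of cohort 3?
50 mg: cohort 2 ≈ 15 vs cohort 3 ≈ 35 (not yet); 100 mg: cohort 2 ≈ 35 vs cohort 3 ≈ 15 (first crossover).

100 mg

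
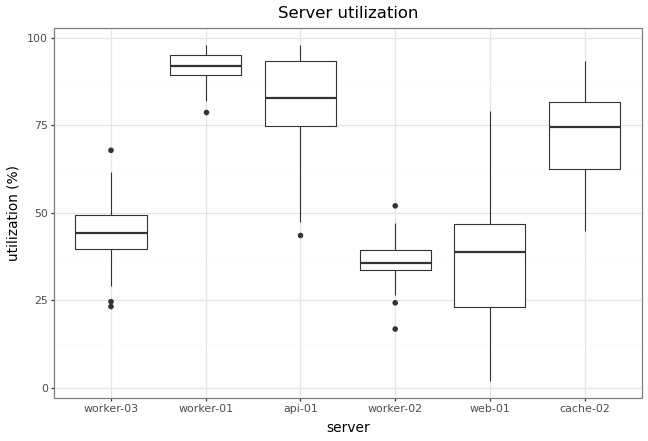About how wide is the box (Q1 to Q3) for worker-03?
≈ 10

Q3 ≈ 50, Q1 ≈ 40; IQR ≈ 10.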